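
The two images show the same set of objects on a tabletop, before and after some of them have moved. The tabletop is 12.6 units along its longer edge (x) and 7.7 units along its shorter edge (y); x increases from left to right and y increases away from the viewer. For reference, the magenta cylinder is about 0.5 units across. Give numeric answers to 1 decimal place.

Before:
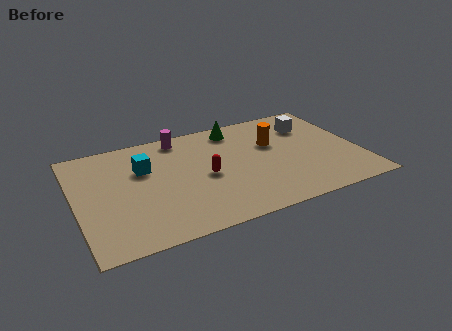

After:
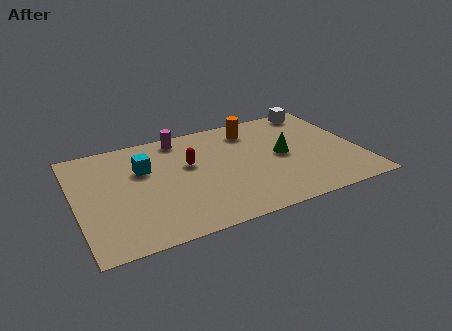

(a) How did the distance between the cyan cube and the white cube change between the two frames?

+0.7

They were about 7.6 units apart before and 8.3 after — 0.7 units further apart.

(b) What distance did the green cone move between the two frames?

3.2

The green cone was near (7.4, 6.6) before and (9.2, 3.9) after, so it travelled √(1.8² + 2.7²) ≈ 3.2 units.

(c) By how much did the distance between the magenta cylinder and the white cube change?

+0.4

The distance was about 5.9 in the first image and 6.3 in the second, so they moved 0.4 units further apart.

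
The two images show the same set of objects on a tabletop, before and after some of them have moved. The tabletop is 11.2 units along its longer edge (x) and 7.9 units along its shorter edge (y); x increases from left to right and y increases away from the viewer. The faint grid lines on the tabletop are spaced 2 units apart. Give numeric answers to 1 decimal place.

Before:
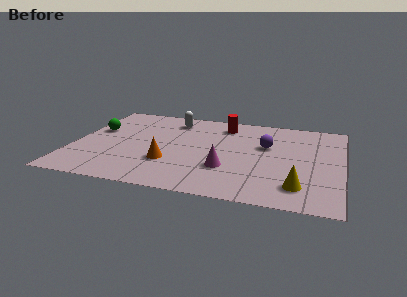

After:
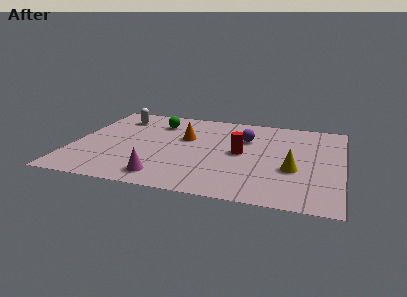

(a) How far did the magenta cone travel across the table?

2.8

The magenta cone moved from about (6.5, 2.5) to (4.0, 1.2), a distance of √(2.5² + 1.3²) ≈ 2.8.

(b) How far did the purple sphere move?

1.0

From (8.0, 4.9) to (7.1, 5.4), the purple sphere covered √(0.9² + 0.5²) ≈ 1.0 units.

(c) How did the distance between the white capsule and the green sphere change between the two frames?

-1.8

The distance was about 3.5 in the first image and 1.7 in the second, so they moved 1.8 units closer together.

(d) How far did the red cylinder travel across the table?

2.7

The red cylinder was near (6.1, 6.5) before and (7.0, 4.0) after, so it travelled √(0.9² + 2.5²) ≈ 2.7 units.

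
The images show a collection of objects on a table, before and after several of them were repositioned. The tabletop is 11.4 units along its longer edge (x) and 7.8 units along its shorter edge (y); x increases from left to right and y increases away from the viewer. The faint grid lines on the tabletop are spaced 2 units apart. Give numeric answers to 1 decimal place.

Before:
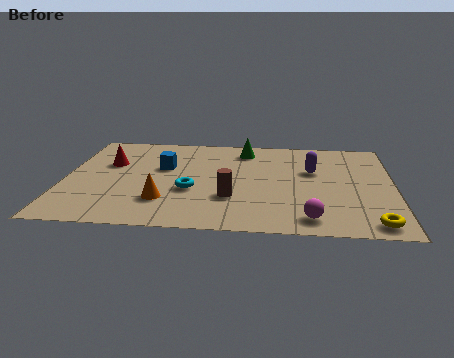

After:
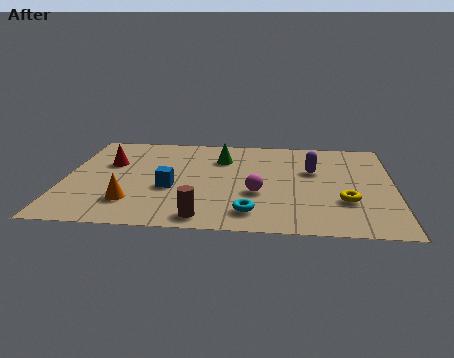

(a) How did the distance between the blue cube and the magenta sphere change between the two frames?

-3.3

Before: roughly 6.3 units apart; after: 3.0. That's 3.3 units closer together.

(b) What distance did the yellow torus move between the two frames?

1.8

The yellow torus was near (10.6, 0.9) before and (9.7, 2.5) after, so it travelled √(0.9² + 1.6²) ≈ 1.8 units.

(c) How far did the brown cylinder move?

1.8

The brown cylinder moved from about (5.8, 2.5) to (4.9, 0.9), a distance of √(0.9² + 1.6²) ≈ 1.8.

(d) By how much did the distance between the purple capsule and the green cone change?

+0.4

Before: roughly 2.9 units apart; after: 3.3. That's 0.4 units further apart.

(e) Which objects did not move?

the red cone and the purple capsule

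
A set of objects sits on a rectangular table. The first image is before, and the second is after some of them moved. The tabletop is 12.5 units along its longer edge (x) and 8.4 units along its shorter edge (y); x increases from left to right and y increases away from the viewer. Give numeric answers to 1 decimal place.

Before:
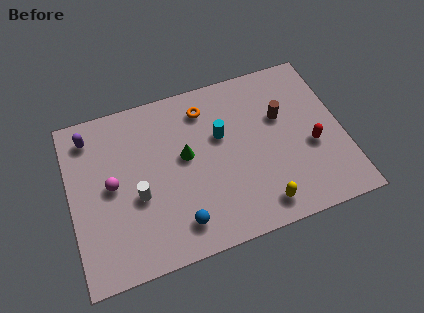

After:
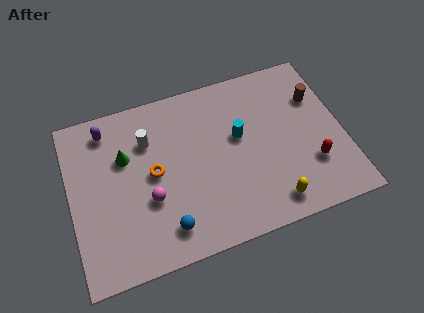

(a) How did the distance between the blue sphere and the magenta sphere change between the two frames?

-2.3

The distance was about 4.0 in the first image and 1.7 in the second, so they moved 2.3 units closer together.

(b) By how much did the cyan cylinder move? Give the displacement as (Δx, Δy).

(0.8, -0.3)

The cyan cylinder started near (7.0, 5.2) and ended near (7.8, 4.9).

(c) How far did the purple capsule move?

0.8

The purple capsule was near (1.1, 7.0) before and (1.9, 7.1) after, so it travelled √(0.8² + 0.1²) ≈ 0.8 units.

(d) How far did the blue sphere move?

0.6

The blue sphere moved from about (4.7, 1.5) to (4.1, 1.5), a distance of √(0.6² + 0.0²) ≈ 0.6.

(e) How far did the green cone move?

2.8

From (5.3, 4.7) to (2.6, 5.5), the green cone covered √(2.7² + 0.8²) ≈ 2.8 units.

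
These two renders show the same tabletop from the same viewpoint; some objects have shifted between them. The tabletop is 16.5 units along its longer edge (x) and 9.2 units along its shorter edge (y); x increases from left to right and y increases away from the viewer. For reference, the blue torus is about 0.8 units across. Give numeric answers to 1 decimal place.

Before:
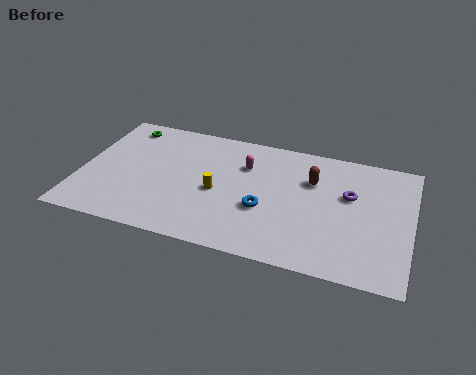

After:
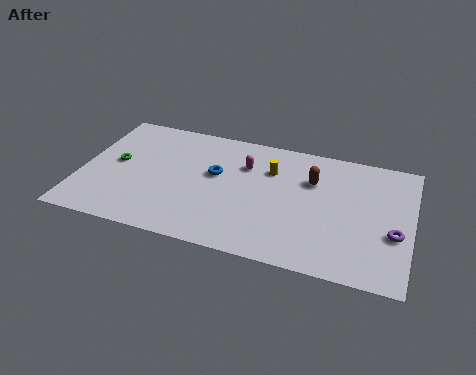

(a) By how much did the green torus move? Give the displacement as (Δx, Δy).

(-0.1, -3.0)

From the two frames, the green torus sits at roughly (1.8, 7.9) before and (1.7, 4.9) after.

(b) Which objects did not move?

the brown capsule and the magenta capsule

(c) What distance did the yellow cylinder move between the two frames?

3.5

The yellow cylinder was near (6.9, 4.1) before and (9.4, 6.5) after, so it travelled √(2.5² + 2.4²) ≈ 3.5 units.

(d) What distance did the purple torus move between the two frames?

3.2

From (13.4, 5.7) to (15.7, 3.5), the purple torus covered √(2.3² + 2.2²) ≈ 3.2 units.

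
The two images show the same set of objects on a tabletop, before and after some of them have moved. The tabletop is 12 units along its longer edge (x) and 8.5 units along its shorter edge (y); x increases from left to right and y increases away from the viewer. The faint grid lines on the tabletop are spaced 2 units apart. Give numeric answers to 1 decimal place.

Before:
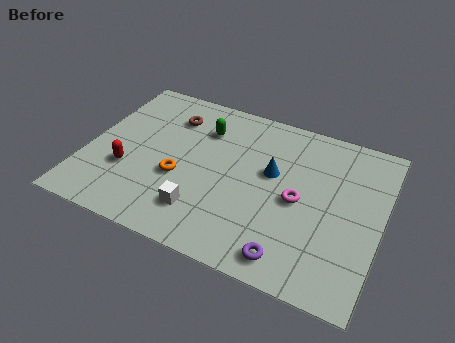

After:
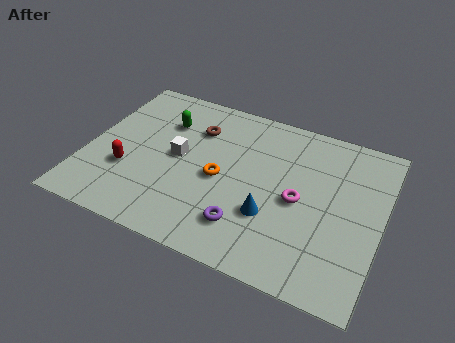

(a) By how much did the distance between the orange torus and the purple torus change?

-2.9

The distance was about 5.3 in the first image and 2.4 in the second, so they moved 2.9 units closer together.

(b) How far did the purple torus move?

2.1

The purple torus was near (8.7, 1.1) before and (6.8, 1.9) after, so it travelled √(1.9² + 0.8²) ≈ 2.1 units.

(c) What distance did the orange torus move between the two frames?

1.7

The orange torus was near (3.9, 3.3) before and (5.5, 3.9) after, so it travelled √(1.6² + 0.6²) ≈ 1.7 units.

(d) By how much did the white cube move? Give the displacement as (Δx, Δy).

(-1.3, 2.5)

From the two frames, the white cube sits at roughly (5.0, 1.9) before and (3.7, 4.4) after.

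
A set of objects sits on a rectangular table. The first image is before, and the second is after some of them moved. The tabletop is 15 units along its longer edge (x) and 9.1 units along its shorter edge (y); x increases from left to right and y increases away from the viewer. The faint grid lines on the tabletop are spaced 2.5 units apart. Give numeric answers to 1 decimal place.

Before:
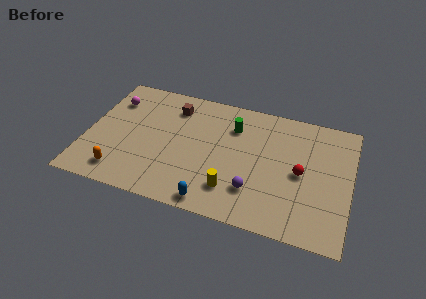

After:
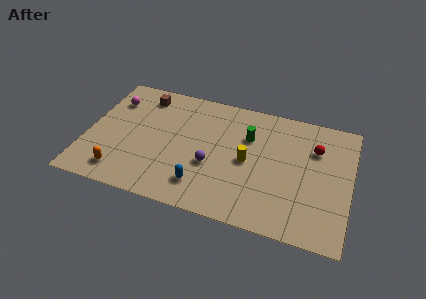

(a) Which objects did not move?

the orange capsule and the magenta sphere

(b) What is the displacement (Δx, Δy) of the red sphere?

(0.7, 2.0)

The red sphere was at about (12.2, 4.4) and moved to about (12.9, 6.4).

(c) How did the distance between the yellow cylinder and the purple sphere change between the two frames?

+1.0

Before: roughly 1.2 units apart; after: 2.2. That's 1.0 units further apart.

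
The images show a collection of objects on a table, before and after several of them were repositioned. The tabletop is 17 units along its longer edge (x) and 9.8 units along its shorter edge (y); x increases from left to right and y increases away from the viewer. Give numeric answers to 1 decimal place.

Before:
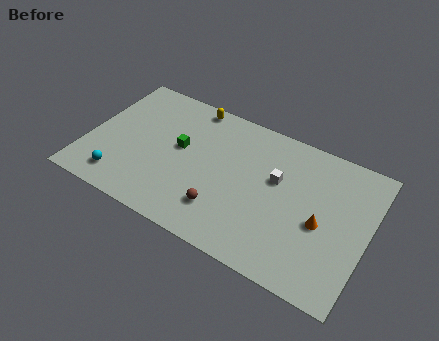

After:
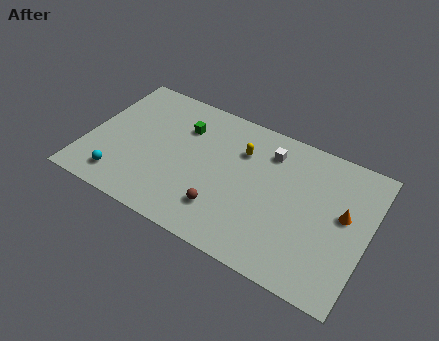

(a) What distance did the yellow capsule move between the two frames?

3.9

The yellow capsule was near (5.7, 8.9) before and (9.1, 7.0) after, so it travelled √(3.4² + 1.9²) ≈ 3.9 units.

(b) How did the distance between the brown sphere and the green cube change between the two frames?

+1.2

They were about 4.4 units apart before and 5.6 after — 1.2 units further apart.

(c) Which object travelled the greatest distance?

the yellow capsule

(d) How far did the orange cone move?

1.7

From (14.3, 4.3) to (15.5, 5.5), the orange cone covered √(1.2² + 1.2²) ≈ 1.7 units.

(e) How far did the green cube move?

1.6

The green cube moved from about (5.5, 5.5) to (5.5, 7.1), a distance of √(0.0² + 1.6²) ≈ 1.6.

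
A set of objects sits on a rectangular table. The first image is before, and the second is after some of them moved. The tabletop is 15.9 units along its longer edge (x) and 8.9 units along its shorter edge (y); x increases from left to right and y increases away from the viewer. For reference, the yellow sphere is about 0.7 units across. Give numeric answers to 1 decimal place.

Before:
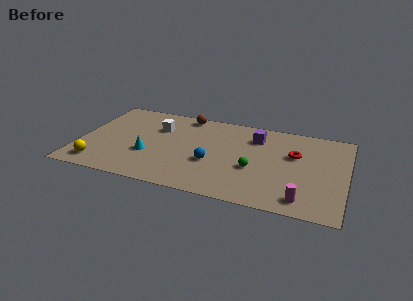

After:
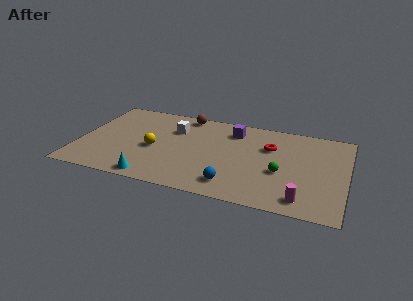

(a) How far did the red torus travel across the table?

1.6

From (12.8, 5.6) to (11.3, 6.0), the red torus covered √(1.5² + 0.4²) ≈ 1.6 units.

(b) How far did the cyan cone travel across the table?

2.4

The cyan cone was near (4.2, 3.2) before and (4.7, 0.9) after, so it travelled √(0.5² + 2.3²) ≈ 2.4 units.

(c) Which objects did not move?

the brown sphere and the magenta cylinder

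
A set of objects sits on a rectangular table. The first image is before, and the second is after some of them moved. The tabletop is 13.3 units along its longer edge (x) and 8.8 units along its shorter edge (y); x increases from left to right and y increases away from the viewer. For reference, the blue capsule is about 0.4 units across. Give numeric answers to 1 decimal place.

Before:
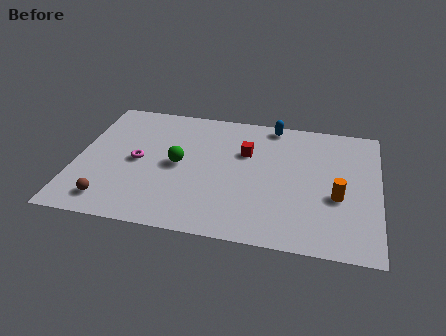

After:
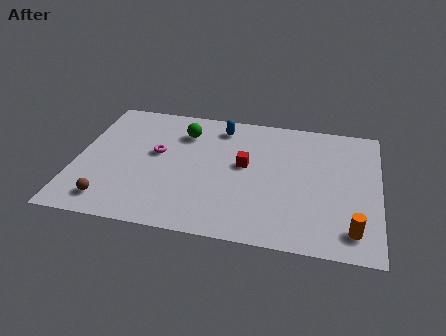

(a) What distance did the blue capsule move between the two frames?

2.4

The blue capsule moved from about (8.5, 8.0) to (6.2, 7.4), a distance of √(2.3² + 0.6²) ≈ 2.4.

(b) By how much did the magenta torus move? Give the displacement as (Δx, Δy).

(0.8, 0.7)

The magenta torus was at about (2.7, 4.3) and moved to about (3.5, 5.0).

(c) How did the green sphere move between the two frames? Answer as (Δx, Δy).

(0.1, 2.3)

The green sphere started near (4.5, 4.4) and ended near (4.6, 6.7).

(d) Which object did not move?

the brown sphere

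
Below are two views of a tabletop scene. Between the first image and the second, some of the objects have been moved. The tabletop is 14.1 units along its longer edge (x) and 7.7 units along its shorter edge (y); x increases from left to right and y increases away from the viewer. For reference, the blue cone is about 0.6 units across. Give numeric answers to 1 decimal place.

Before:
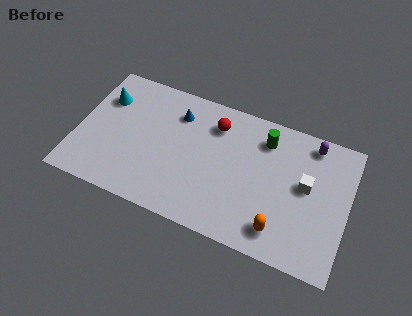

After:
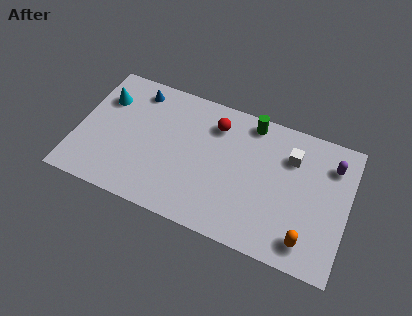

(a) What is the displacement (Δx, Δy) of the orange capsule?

(1.4, -0.1)

From the two frames, the orange capsule sits at roughly (10.8, 1.4) before and (12.2, 1.3) after.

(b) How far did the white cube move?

1.6

From (11.9, 4.3) to (11.0, 5.6), the white cube covered √(0.9² + 1.3²) ≈ 1.6 units.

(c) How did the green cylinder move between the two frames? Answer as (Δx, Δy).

(-0.8, 0.7)

The green cylinder was at about (9.6, 6.1) and moved to about (8.8, 6.8).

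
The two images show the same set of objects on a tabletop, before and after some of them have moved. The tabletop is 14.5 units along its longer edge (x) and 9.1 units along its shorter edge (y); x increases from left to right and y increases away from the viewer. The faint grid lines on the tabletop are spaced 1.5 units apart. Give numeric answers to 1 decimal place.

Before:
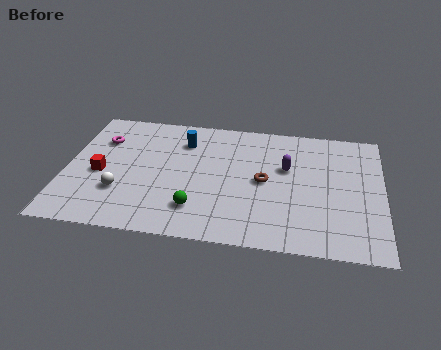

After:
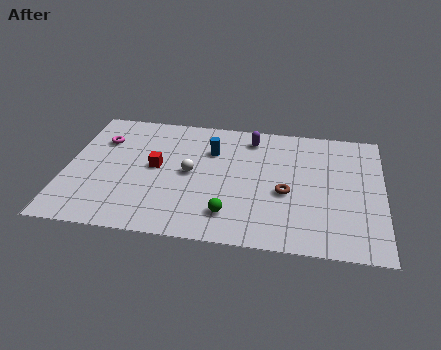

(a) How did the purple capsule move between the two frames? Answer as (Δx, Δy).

(-1.7, 2.0)

The purple capsule started near (10.1, 5.6) and ended near (8.4, 7.6).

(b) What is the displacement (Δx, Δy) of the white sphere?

(3.1, 1.8)

From the two frames, the white sphere sits at roughly (2.6, 2.8) before and (5.7, 4.6) after.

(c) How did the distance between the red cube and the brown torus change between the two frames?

-1.4

They were about 7.5 units apart before and 6.1 after — 1.4 units closer together.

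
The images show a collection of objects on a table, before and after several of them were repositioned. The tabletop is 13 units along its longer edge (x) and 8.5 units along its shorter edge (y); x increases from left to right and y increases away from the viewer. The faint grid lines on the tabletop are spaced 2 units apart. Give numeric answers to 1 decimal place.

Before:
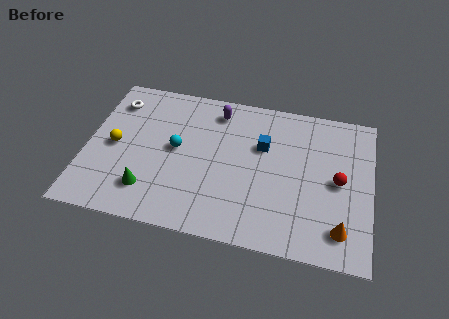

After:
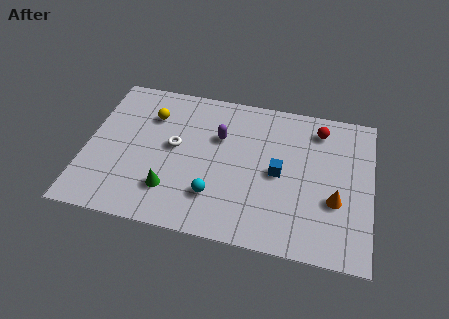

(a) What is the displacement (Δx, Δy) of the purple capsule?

(0.2, -1.5)

The purple capsule started near (5.8, 7.1) and ended near (6.0, 5.6).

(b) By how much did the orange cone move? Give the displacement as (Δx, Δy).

(-0.3, 1.5)

From the two frames, the orange cone sits at roughly (11.7, 1.6) before and (11.4, 3.1) after.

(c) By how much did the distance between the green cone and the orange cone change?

-1.2

They were about 8.7 units apart before and 7.5 after — 1.2 units closer together.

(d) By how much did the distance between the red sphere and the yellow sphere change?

-2.5

The distance was about 10.2 in the first image and 7.7 in the second, so they moved 2.5 units closer together.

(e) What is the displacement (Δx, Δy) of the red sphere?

(-1.0, 2.8)

The red sphere started near (11.5, 4.2) and ended near (10.5, 7.0).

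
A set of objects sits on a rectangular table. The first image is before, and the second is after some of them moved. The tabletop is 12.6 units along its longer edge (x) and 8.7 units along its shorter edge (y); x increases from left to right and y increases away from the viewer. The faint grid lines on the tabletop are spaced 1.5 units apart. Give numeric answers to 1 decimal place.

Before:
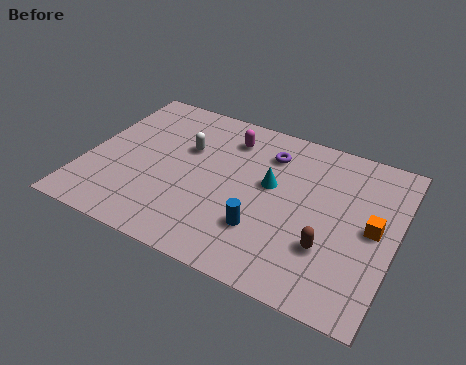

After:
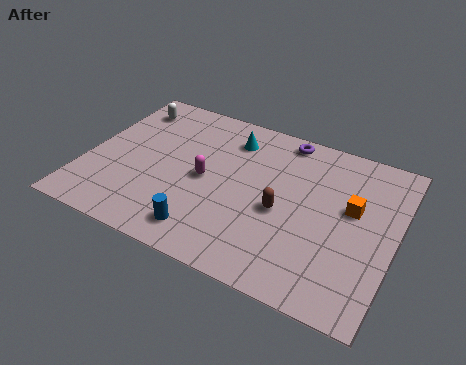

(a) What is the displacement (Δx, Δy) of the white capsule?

(-2.7, 1.5)

The white capsule was at about (3.9, 5.6) and moved to about (1.2, 7.1).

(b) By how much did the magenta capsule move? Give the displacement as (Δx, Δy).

(-0.6, -2.7)

The magenta capsule was at about (5.5, 6.9) and moved to about (4.9, 4.2).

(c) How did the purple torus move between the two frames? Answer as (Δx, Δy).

(0.5, 1.1)

The purple torus started near (7.2, 6.7) and ended near (7.7, 7.8).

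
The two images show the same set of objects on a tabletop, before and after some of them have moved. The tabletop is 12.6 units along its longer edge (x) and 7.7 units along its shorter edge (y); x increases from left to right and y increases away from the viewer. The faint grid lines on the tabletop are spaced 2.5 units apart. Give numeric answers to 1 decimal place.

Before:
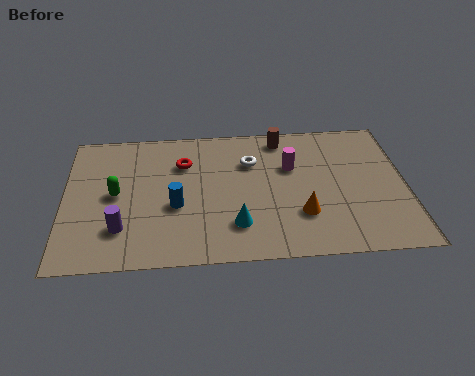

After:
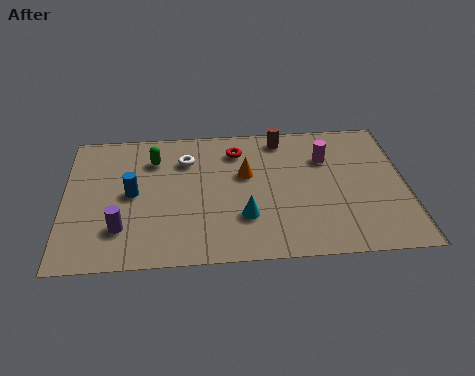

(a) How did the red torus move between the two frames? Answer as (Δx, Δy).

(2.0, 0.6)

The red torus was at about (4.4, 5.5) and moved to about (6.4, 6.1).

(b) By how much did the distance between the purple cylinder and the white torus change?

-1.5

The distance was about 5.9 in the first image and 4.4 in the second, so they moved 1.5 units closer together.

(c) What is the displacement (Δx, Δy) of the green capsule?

(1.4, 1.9)

From the two frames, the green capsule sits at roughly (1.9, 3.9) before and (3.3, 5.8) after.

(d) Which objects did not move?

the purple cylinder and the brown cylinder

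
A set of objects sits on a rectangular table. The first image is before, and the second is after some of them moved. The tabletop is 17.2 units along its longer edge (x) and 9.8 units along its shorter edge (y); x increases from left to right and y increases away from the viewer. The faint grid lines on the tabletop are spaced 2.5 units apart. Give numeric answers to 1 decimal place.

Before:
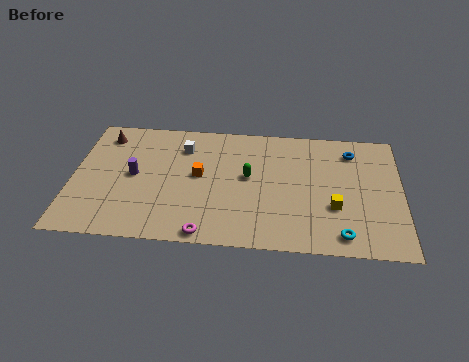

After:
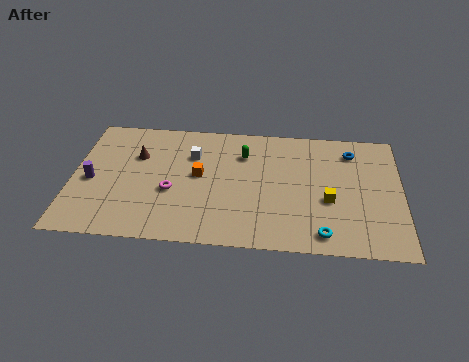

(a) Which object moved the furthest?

the magenta torus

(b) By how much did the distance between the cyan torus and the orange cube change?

-0.9

They were about 8.5 units apart before and 7.6 after — 0.9 units closer together.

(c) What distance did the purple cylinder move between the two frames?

2.3

The purple cylinder moved from about (3.2, 5.0) to (1.0, 4.4), a distance of √(2.2² + 0.6²) ≈ 2.3.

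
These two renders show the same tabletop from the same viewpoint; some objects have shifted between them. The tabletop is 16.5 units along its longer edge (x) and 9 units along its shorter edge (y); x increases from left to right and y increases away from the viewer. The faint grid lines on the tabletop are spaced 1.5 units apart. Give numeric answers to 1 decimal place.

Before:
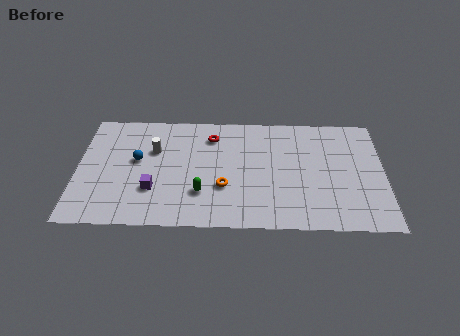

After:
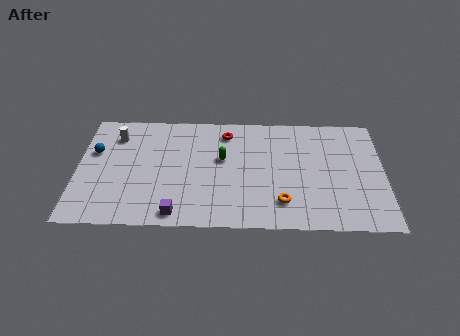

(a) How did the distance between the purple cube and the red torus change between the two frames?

+1.6

Before: roughly 5.3 units apart; after: 6.9. That's 1.6 units further apart.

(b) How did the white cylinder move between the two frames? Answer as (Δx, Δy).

(-2.1, 1.1)

From the two frames, the white cylinder sits at roughly (4.1, 5.9) before and (2.0, 7.0) after.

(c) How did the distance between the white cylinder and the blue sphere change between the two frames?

+0.5

The distance was about 1.2 in the first image and 1.7 in the second, so they moved 0.5 units further apart.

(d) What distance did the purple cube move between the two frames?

2.2

The purple cube moved from about (4.1, 2.8) to (5.4, 1.0), a distance of √(1.3² + 1.8²) ≈ 2.2.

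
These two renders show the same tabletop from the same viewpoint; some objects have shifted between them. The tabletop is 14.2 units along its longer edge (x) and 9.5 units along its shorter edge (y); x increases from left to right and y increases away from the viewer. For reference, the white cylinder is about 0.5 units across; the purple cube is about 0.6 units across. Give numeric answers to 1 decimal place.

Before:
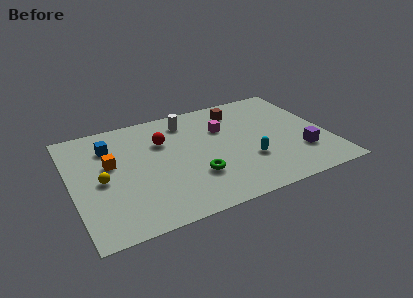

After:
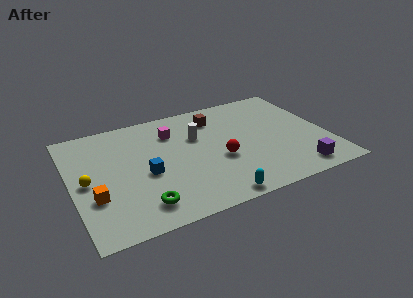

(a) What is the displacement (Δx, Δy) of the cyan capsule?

(-2.2, -2.3)

From the two frames, the cyan capsule sits at roughly (9.6, 3.1) before and (7.4, 0.8) after.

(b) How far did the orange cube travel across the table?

2.6

The orange cube moved from about (2.2, 5.6) to (1.1, 3.2), a distance of √(1.1² + 2.4²) ≈ 2.6.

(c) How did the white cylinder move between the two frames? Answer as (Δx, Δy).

(0.4, -1.6)

The white cylinder started near (6.7, 7.8) and ended near (7.1, 6.2).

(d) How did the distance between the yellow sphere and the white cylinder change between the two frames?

+0.4

They were about 6.1 units apart before and 6.5 after — 0.4 units further apart.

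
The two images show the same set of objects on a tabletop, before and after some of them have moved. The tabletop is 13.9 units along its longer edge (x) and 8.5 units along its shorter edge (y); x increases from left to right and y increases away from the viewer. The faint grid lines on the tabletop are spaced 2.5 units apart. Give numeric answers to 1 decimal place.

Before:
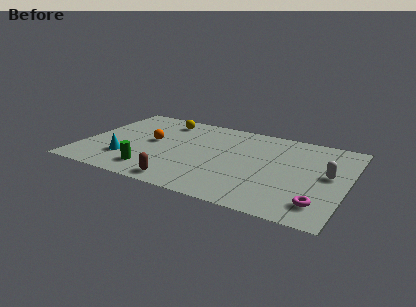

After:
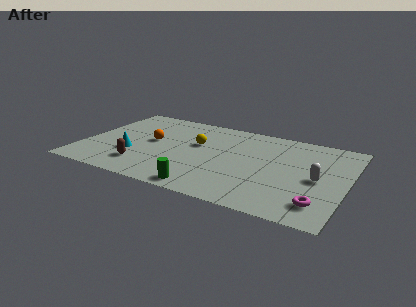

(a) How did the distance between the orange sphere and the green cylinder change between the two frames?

+2.0

The distance was about 3.0 in the first image and 5.0 in the second, so they moved 2.0 units further apart.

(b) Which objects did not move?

the magenta torus and the orange sphere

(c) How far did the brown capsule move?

2.5

From (5.7, 1.0) to (3.4, 1.9), the brown capsule covered √(2.3² + 0.9²) ≈ 2.5 units.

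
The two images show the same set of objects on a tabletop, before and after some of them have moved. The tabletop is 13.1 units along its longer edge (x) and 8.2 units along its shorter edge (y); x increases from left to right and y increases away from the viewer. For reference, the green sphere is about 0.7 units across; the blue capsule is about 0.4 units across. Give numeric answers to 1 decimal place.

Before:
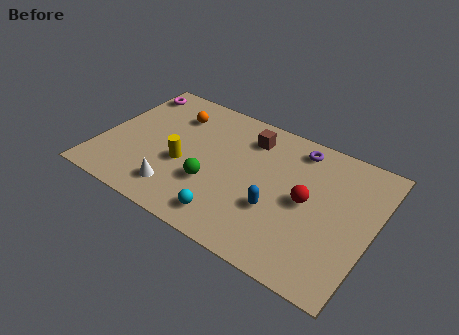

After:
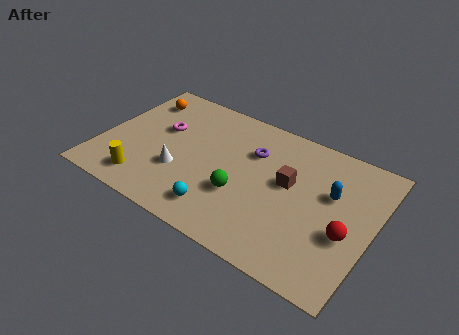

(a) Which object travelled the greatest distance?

the blue capsule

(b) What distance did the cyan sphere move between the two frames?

0.5

From (6.7, 1.3) to (6.2, 1.5), the cyan sphere covered √(0.5² + 0.2²) ≈ 0.5 units.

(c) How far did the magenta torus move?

2.7

The magenta torus was near (0.8, 6.9) before and (2.7, 5.0) after, so it travelled √(1.9² + 1.9²) ≈ 2.7 units.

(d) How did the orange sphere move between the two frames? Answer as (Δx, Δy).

(-1.8, 0.3)

From the two frames, the orange sphere sits at roughly (3.1, 6.2) before and (1.3, 6.5) after.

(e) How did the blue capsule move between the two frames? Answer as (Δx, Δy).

(2.3, 2.2)

The blue capsule started near (8.7, 2.9) and ended near (11.0, 5.1).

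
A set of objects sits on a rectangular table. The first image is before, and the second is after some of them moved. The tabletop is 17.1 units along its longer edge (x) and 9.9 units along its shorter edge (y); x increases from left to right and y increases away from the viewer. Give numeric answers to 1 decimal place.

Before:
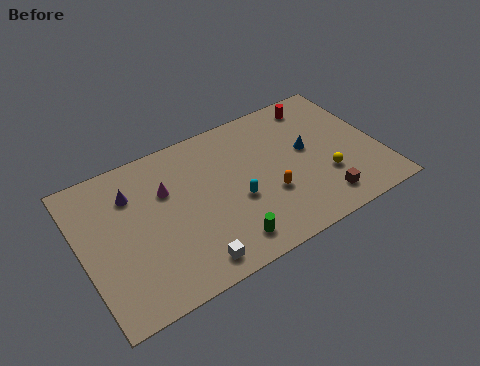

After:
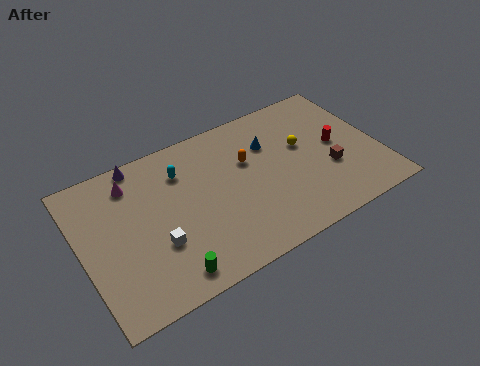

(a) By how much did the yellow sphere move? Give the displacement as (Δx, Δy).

(-0.9, 2.7)

From the two frames, the yellow sphere sits at roughly (13.8, 3.2) before and (12.9, 5.9) after.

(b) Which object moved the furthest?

the cyan capsule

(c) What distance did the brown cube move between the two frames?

2.1

From (13.3, 1.7) to (14.1, 3.6), the brown cube covered √(0.8² + 1.9²) ≈ 2.1 units.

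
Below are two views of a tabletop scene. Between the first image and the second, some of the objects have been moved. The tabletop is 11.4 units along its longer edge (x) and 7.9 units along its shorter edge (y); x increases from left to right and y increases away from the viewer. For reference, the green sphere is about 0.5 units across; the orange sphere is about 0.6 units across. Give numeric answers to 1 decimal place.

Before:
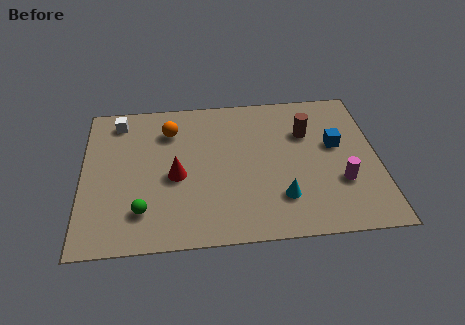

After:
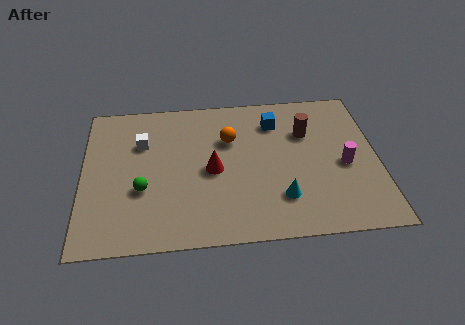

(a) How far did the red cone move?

1.4

From (3.6, 3.5) to (5.0, 3.7), the red cone covered √(1.4² + 0.2²) ≈ 1.4 units.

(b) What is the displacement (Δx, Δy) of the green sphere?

(0.0, 1.1)

The green sphere was at about (2.3, 1.8) and moved to about (2.3, 2.9).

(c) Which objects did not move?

the brown cylinder and the cyan cone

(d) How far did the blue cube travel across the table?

2.7

The blue cube moved from about (9.8, 4.6) to (7.5, 6.1), a distance of √(2.3² + 1.5²) ≈ 2.7.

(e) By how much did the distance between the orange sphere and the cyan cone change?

-2.0

They were about 5.8 units apart before and 3.8 after — 2.0 units closer together.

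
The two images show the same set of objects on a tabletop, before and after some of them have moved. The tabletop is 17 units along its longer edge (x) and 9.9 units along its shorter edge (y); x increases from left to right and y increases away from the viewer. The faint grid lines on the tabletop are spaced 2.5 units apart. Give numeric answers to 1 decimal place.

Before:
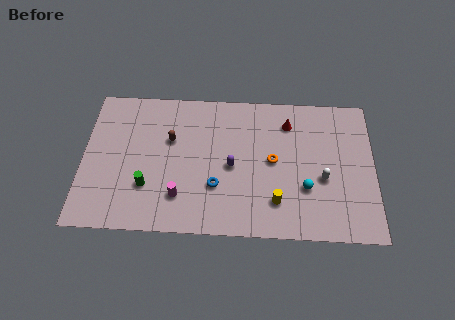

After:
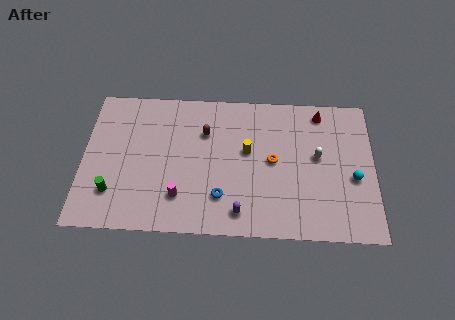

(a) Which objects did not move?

the orange torus and the magenta cylinder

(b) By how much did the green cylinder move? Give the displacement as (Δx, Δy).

(-2.0, -0.5)

The green cylinder was at about (3.8, 3.0) and moved to about (1.8, 2.5).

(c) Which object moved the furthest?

the yellow cylinder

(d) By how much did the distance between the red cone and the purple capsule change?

+3.9

Before: roughly 4.6 units apart; after: 8.5. That's 3.9 units further apart.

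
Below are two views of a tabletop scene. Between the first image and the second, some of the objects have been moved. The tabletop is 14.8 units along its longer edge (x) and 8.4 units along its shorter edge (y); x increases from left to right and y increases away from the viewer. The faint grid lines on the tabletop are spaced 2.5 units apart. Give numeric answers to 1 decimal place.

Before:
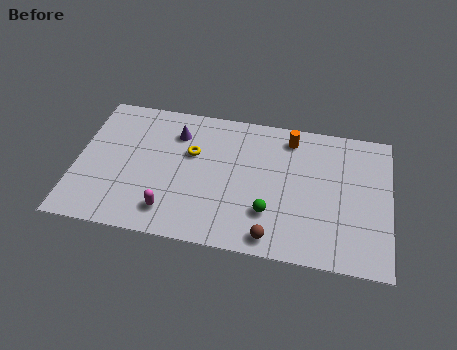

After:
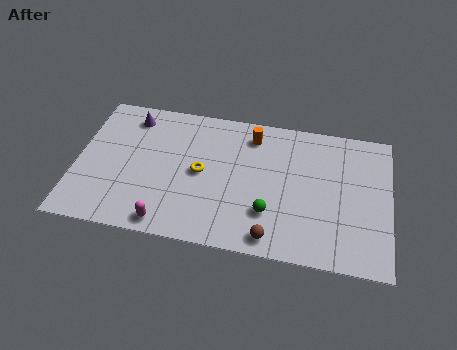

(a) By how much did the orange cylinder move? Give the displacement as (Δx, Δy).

(-1.8, -0.2)

From the two frames, the orange cylinder sits at roughly (10.0, 7.1) before and (8.2, 6.9) after.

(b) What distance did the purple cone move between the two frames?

2.3

From (4.6, 6.4) to (2.4, 7.0), the purple cone covered √(2.2² + 0.6²) ≈ 2.3 units.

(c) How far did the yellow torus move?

1.2

The yellow torus moved from about (5.4, 5.3) to (5.9, 4.2), a distance of √(0.5² + 1.1²) ≈ 1.2.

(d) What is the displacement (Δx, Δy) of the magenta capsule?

(-0.1, -0.7)

From the two frames, the magenta capsule sits at roughly (4.6, 1.6) before and (4.5, 0.9) after.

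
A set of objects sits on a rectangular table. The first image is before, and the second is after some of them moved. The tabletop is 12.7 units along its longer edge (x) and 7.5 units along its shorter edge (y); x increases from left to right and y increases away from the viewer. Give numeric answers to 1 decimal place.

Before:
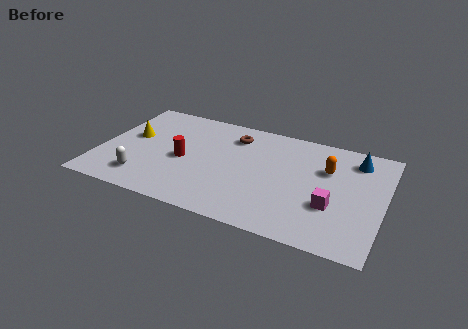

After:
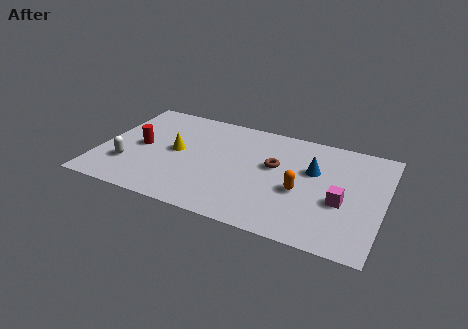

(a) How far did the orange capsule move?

2.1

From (10.1, 5.0) to (9.1, 3.1), the orange capsule covered √(1.0² + 1.9²) ≈ 2.1 units.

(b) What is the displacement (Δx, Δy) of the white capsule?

(-0.8, 0.7)

The white capsule was at about (2.2, 1.5) and moved to about (1.4, 2.2).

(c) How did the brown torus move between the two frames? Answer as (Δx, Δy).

(2.0, -1.5)

The brown torus was at about (5.8, 5.9) and moved to about (7.8, 4.4).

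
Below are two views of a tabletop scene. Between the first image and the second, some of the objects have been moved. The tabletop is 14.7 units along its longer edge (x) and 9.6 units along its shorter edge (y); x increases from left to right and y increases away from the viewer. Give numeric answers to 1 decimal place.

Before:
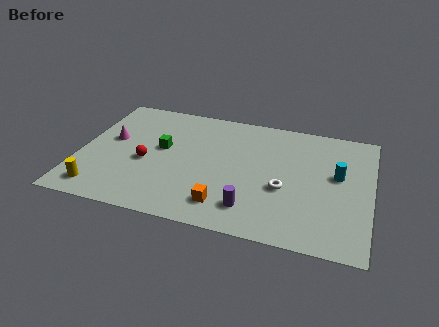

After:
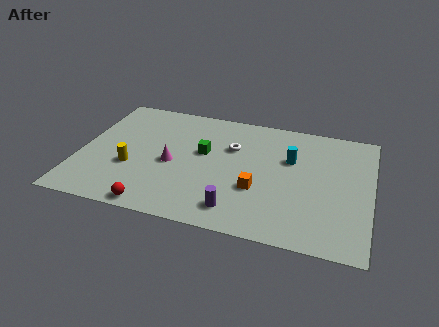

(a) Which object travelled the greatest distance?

the white torus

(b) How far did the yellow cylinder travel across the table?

2.5

From (1.3, 1.4) to (2.7, 3.5), the yellow cylinder covered √(1.4² + 2.1²) ≈ 2.5 units.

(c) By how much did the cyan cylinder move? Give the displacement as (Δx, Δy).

(-2.4, 0.7)

From the two frames, the cyan cylinder sits at roughly (13.0, 5.5) before and (10.6, 6.2) after.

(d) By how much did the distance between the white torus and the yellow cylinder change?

-3.7

Before: roughly 9.4 units apart; after: 5.7. That's 3.7 units closer together.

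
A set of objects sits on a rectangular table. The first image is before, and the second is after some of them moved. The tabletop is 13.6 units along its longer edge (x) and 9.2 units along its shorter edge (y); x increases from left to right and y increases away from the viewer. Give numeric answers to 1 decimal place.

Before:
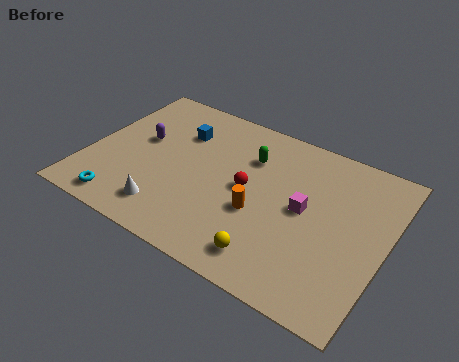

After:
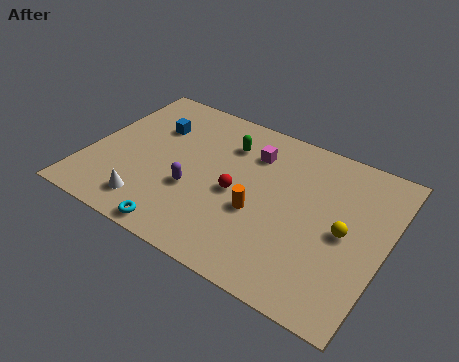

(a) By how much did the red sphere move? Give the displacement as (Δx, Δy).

(-0.4, -0.5)

From the two frames, the red sphere sits at roughly (7.3, 4.7) before and (6.9, 4.2) after.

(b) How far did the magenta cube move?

3.4

The magenta cube moved from about (9.9, 4.8) to (7.2, 6.9), a distance of √(2.7² + 2.1²) ≈ 3.4.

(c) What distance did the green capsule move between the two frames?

1.1

From (7.1, 6.6) to (6.0, 6.9), the green capsule covered √(1.1² + 0.3²) ≈ 1.1 units.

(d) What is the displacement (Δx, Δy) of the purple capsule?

(2.8, -1.9)

The purple capsule was at about (2.2, 5.3) and moved to about (5.0, 3.4).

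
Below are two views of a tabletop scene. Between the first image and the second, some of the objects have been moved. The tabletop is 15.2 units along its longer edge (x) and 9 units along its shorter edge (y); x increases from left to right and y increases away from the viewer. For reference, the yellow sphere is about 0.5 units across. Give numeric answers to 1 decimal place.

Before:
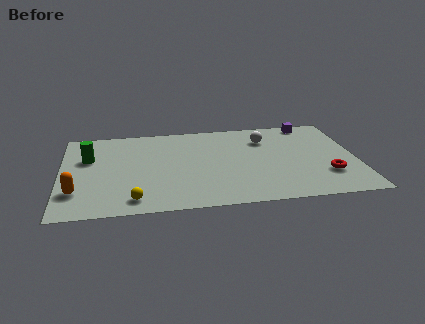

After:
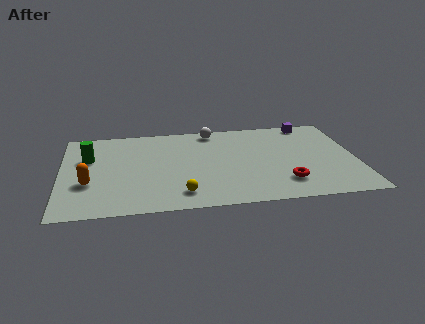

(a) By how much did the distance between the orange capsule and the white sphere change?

-2.6

They were about 10.7 units apart before and 8.1 after — 2.6 units closer together.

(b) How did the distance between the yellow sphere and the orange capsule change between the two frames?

+1.9

Before: roughly 3.1 units apart; after: 5.0. That's 1.9 units further apart.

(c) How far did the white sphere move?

3.0

From (10.6, 6.7) to (7.9, 8.0), the white sphere covered √(2.7² + 1.3²) ≈ 3.0 units.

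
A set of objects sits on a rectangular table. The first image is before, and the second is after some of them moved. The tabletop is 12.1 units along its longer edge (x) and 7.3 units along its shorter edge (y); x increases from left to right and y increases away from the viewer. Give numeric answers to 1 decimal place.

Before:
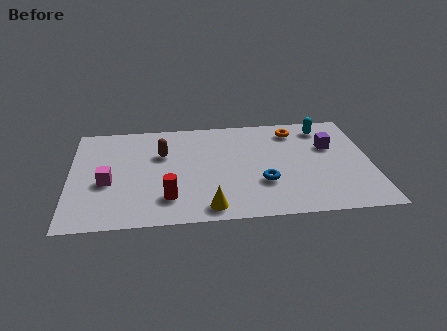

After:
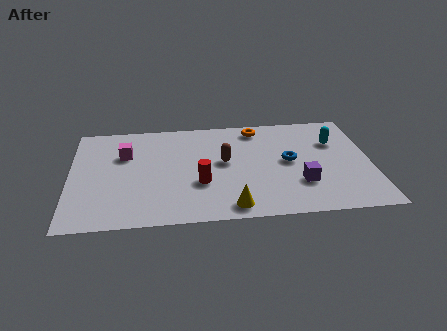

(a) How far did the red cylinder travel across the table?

1.6

The red cylinder was near (3.9, 1.7) before and (5.2, 2.6) after, so it travelled √(1.3² + 0.9²) ≈ 1.6 units.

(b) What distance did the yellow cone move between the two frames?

0.9

The yellow cone was near (5.5, 0.9) before and (6.4, 0.9) after, so it travelled √(0.9² + 0.0²) ≈ 0.9 units.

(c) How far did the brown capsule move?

2.6

From (3.7, 4.8) to (6.2, 4.0), the brown capsule covered √(2.5² + 0.8²) ≈ 2.6 units.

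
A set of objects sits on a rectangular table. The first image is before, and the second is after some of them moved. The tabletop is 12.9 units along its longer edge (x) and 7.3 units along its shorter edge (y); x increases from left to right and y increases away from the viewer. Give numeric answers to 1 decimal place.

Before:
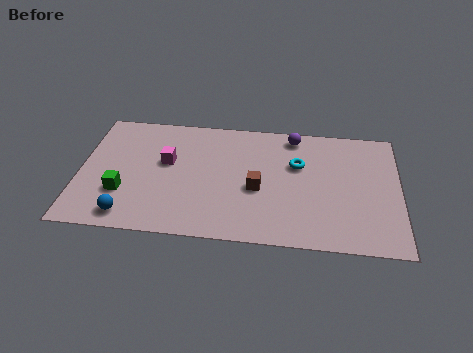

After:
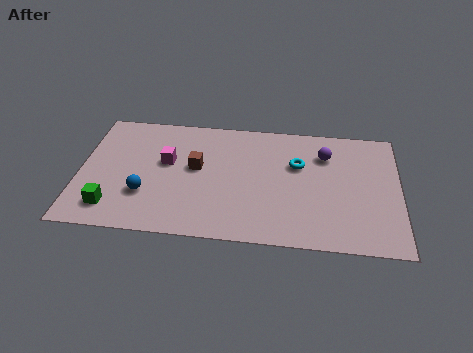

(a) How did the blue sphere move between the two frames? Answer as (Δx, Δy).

(0.6, 1.3)

The blue sphere started near (2.1, 1.0) and ended near (2.7, 2.3).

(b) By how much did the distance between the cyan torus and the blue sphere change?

-1.1

They were about 7.7 units apart before and 6.6 after — 1.1 units closer together.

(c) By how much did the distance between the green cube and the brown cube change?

-1.2

The distance was about 5.5 in the first image and 4.3 in the second, so they moved 1.2 units closer together.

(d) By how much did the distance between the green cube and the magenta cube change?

+1.0

The distance was about 2.6 in the first image and 3.6 in the second, so they moved 1.0 units further apart.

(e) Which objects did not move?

the cyan torus and the magenta cube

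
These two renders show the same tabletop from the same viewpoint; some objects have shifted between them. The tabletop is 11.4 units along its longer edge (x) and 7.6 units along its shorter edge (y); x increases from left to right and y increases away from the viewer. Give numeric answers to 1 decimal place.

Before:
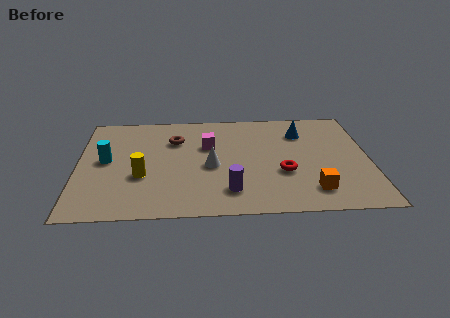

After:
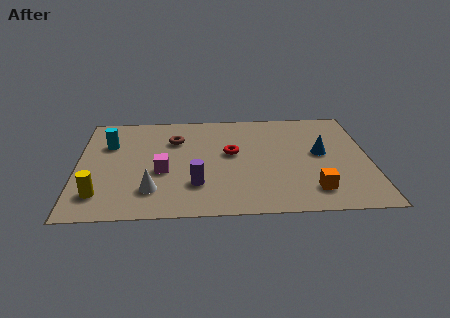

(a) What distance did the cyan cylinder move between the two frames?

1.2

The cyan cylinder was near (1.1, 4.0) before and (1.2, 5.2) after, so it travelled √(0.1² + 1.2²) ≈ 1.2 units.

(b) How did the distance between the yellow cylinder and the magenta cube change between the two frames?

-0.5

They were about 3.3 units apart before and 2.8 after — 0.5 units closer together.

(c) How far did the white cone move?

2.8

The white cone moved from about (5.2, 3.4) to (2.9, 1.8), a distance of √(2.3² + 1.6²) ≈ 2.8.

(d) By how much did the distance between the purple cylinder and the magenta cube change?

-1.8

Before: roughly 3.4 units apart; after: 1.6. That's 1.8 units closer together.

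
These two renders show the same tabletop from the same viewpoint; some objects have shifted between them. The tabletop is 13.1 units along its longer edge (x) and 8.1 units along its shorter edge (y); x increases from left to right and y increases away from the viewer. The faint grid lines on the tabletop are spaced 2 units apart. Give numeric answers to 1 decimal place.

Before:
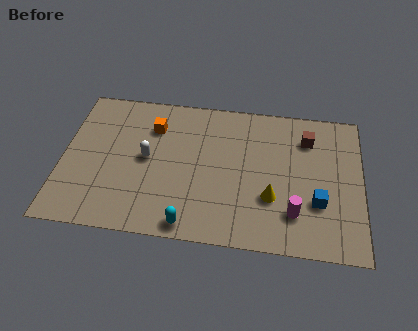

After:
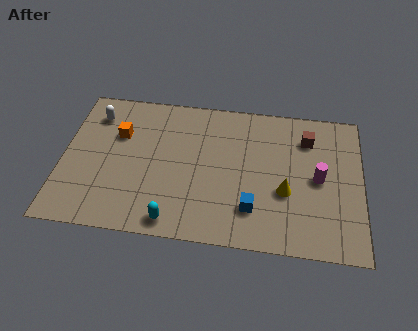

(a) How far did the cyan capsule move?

0.7

From (5.7, 0.8) to (5.0, 0.9), the cyan capsule covered √(0.7² + 0.1²) ≈ 0.7 units.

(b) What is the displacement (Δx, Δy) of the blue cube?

(-2.8, -0.7)

From the two frames, the blue cube sits at roughly (11.2, 2.7) before and (8.4, 2.0) after.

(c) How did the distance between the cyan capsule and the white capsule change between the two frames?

+2.7

They were about 3.9 units apart before and 6.6 after — 2.7 units further apart.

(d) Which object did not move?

the brown cube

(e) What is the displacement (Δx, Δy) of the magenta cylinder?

(1.0, 2.0)

The magenta cylinder started near (10.2, 2.0) and ended near (11.2, 4.0).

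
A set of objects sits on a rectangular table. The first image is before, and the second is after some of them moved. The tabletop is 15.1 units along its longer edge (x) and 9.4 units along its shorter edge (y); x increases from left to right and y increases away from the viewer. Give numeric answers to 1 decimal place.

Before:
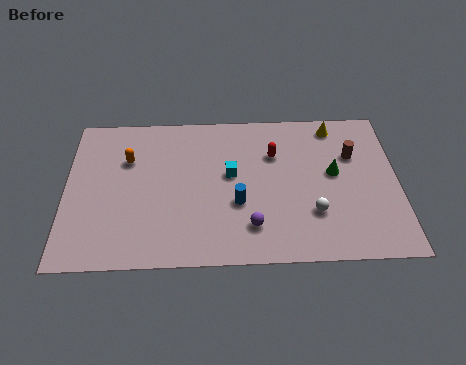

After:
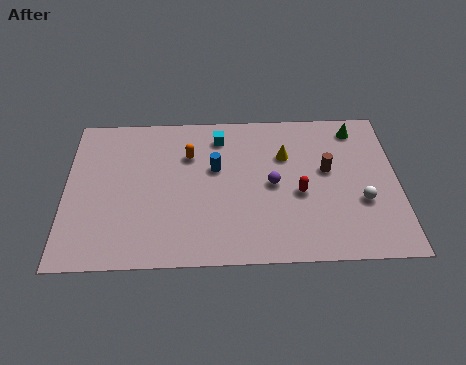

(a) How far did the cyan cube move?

2.5

The cyan cube moved from about (7.5, 5.3) to (7.0, 7.7), a distance of √(0.5² + 2.4²) ≈ 2.5.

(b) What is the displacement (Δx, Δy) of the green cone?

(1.1, 2.8)

The green cone was at about (12.2, 5.2) and moved to about (13.3, 8.0).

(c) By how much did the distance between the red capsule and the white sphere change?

-1.2

Before: roughly 4.1 units apart; after: 2.9. That's 1.2 units closer together.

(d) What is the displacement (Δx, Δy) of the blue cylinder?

(-1.0, 2.2)

The blue cylinder started near (7.8, 3.5) and ended near (6.8, 5.7).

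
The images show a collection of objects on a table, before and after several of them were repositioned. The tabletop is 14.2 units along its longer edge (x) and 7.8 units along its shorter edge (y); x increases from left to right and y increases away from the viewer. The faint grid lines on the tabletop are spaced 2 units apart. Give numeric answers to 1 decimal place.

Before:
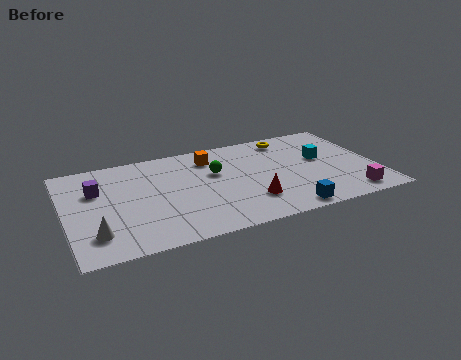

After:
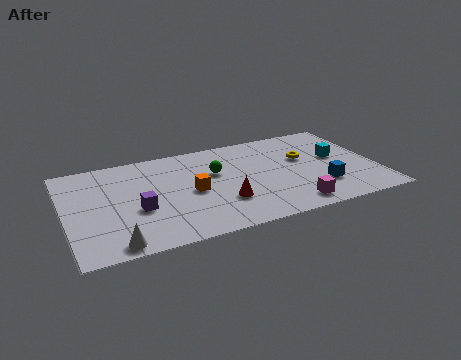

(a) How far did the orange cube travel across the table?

2.7

The orange cube was near (6.8, 6.2) before and (5.7, 3.7) after, so it travelled √(1.1² + 2.5²) ≈ 2.7 units.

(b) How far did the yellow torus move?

2.0

From (10.5, 6.7) to (11.0, 4.8), the yellow torus covered √(0.5² + 1.9²) ≈ 2.0 units.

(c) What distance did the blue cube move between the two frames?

2.3

The blue cube moved from about (9.7, 0.8) to (11.5, 2.2), a distance of √(1.8² + 1.4²) ≈ 2.3.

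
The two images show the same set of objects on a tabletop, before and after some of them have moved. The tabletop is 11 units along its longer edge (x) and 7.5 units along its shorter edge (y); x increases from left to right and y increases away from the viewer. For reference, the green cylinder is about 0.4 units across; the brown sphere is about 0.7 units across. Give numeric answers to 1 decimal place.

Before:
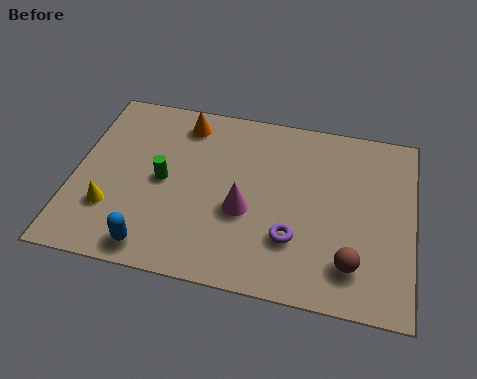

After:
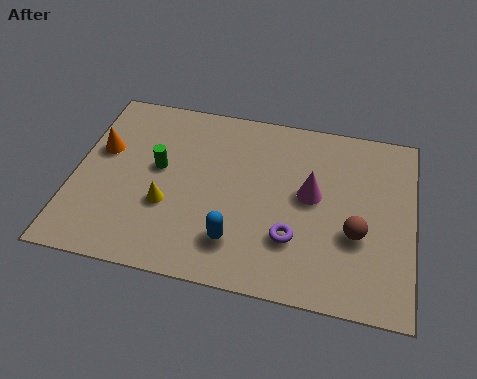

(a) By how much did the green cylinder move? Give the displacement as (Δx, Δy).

(-0.2, 0.5)

From the two frames, the green cylinder sits at roughly (2.9, 3.7) before and (2.7, 4.2) after.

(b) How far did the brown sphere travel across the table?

1.2

The brown sphere moved from about (9.1, 1.6) to (9.2, 2.8), a distance of √(0.1² + 1.2²) ≈ 1.2.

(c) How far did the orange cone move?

3.1

The orange cone was near (3.4, 6.3) before and (0.8, 4.6) after, so it travelled √(2.6² + 1.7²) ≈ 3.1 units.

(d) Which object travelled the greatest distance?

the orange cone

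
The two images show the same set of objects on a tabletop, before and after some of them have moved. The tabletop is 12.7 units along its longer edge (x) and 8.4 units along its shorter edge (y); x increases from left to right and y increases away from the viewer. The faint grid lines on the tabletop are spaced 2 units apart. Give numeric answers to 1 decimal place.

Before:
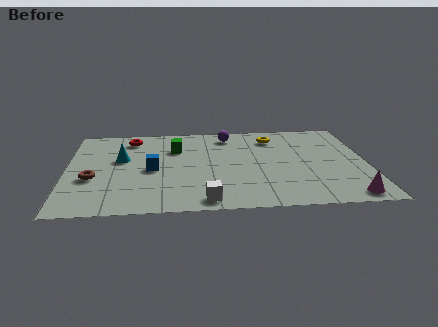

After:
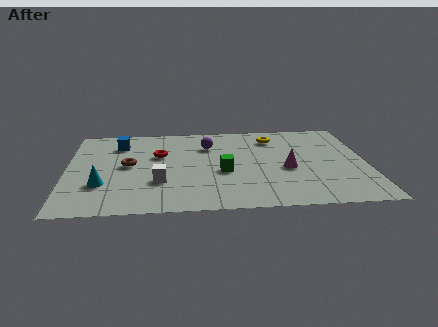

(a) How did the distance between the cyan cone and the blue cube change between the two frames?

+2.3

They were about 1.7 units apart before and 4.0 after — 2.3 units further apart.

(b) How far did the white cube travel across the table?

2.6

The white cube moved from about (5.8, 0.9) to (3.9, 2.7), a distance of √(1.9² + 1.8²) ≈ 2.6.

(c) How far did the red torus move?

2.1

The red torus was near (2.7, 7.0) before and (3.9, 5.3) after, so it travelled √(1.2² + 1.7²) ≈ 2.1 units.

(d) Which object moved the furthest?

the magenta cone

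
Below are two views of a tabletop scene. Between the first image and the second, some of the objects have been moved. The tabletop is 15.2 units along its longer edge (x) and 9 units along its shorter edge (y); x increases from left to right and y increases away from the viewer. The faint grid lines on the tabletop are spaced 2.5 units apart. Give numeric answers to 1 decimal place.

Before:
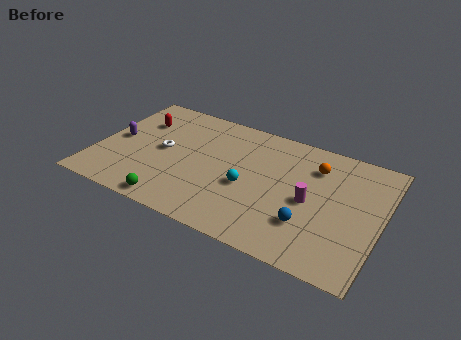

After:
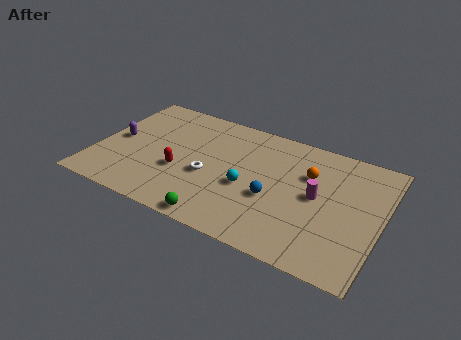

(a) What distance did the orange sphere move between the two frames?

0.8

From (11.5, 6.8) to (11.2, 6.1), the orange sphere covered √(0.3² + 0.7²) ≈ 0.8 units.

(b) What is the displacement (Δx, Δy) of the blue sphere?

(-2.0, 1.0)

From the two frames, the blue sphere sits at roughly (11.6, 2.6) before and (9.6, 3.6) after.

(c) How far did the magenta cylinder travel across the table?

0.6

From (11.5, 4.2) to (11.8, 4.7), the magenta cylinder covered √(0.3² + 0.5²) ≈ 0.6 units.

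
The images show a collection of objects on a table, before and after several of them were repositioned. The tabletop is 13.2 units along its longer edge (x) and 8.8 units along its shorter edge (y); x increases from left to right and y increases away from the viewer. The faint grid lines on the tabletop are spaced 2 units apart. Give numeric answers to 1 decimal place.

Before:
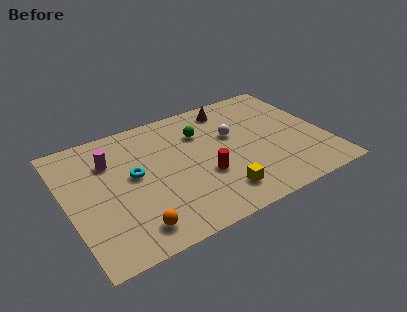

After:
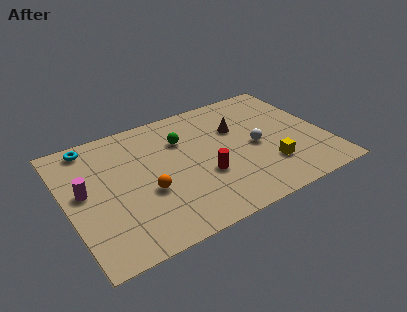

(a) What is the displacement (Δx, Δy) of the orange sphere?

(1.0, 2.0)

The orange sphere was at about (2.9, 1.4) and moved to about (3.9, 3.4).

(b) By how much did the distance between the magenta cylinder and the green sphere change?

+0.7

They were about 4.7 units apart before and 5.4 after — 0.7 units further apart.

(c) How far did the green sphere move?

1.0

The green sphere moved from about (7.1, 6.3) to (6.1, 6.2), a distance of √(1.0² + 0.1²) ≈ 1.0.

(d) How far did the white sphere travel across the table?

1.6

From (8.6, 5.4) to (9.6, 4.1), the white sphere covered √(1.0² + 1.3²) ≈ 1.6 units.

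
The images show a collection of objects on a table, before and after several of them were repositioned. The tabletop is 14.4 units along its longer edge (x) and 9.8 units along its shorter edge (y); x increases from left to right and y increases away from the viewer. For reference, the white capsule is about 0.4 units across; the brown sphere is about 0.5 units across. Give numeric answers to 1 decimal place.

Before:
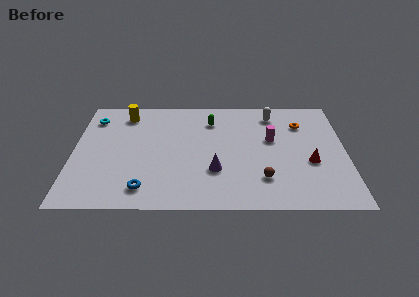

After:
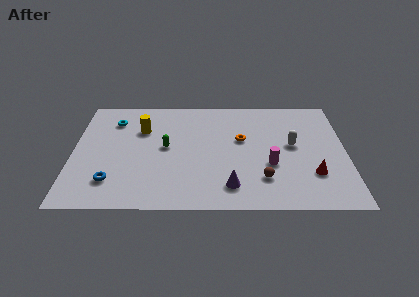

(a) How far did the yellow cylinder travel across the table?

1.7

The yellow cylinder moved from about (2.7, 8.1) to (3.6, 6.7), a distance of √(0.9² + 1.4²) ≈ 1.7.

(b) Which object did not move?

the brown sphere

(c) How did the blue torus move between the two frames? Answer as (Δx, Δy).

(-1.7, 0.6)

The blue torus started near (3.8, 1.6) and ended near (2.1, 2.2).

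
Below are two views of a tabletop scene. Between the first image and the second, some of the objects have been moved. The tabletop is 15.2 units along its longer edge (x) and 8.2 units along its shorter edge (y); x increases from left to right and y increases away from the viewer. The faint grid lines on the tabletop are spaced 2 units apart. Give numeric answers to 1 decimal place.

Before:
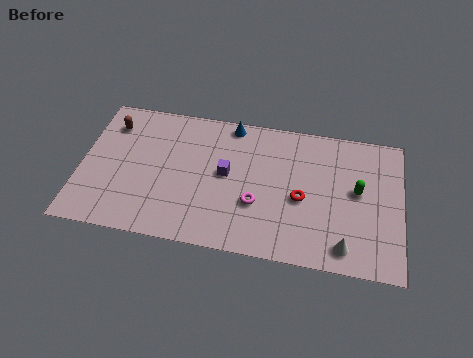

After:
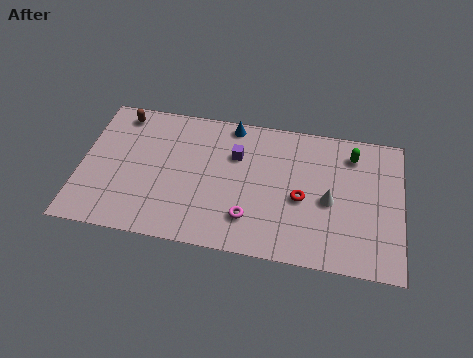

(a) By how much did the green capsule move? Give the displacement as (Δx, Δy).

(-0.3, 2.1)

From the two frames, the green capsule sits at roughly (13.1, 4.5) before and (12.8, 6.6) after.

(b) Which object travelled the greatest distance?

the white cone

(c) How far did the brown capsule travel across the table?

0.8

From (1.3, 6.4) to (1.7, 7.1), the brown capsule covered √(0.4² + 0.7²) ≈ 0.8 units.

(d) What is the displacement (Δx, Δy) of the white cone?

(-0.8, 2.5)

The white cone started near (12.6, 1.2) and ended near (11.8, 3.7).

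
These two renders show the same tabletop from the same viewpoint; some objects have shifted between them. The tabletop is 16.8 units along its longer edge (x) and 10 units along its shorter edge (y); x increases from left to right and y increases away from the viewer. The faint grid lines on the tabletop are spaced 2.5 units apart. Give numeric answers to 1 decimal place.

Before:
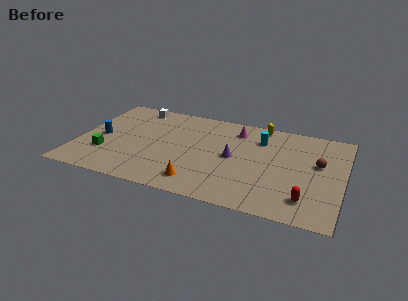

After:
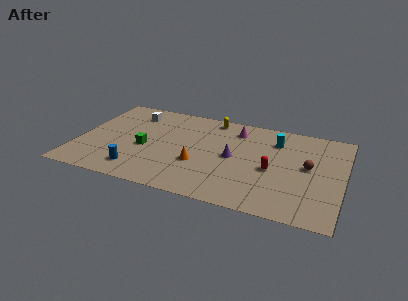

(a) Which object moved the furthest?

the blue cylinder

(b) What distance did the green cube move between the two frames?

2.7

The green cube was near (1.9, 3.0) before and (4.3, 4.3) after, so it travelled √(2.4² + 1.3²) ≈ 2.7 units.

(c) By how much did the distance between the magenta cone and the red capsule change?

-3.3

The distance was about 7.8 in the first image and 4.5 in the second, so they moved 3.3 units closer together.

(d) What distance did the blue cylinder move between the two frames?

4.0

From (1.4, 4.7) to (4.1, 1.8), the blue cylinder covered √(2.7² + 2.9²) ≈ 4.0 units.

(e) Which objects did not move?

the magenta cone and the purple cone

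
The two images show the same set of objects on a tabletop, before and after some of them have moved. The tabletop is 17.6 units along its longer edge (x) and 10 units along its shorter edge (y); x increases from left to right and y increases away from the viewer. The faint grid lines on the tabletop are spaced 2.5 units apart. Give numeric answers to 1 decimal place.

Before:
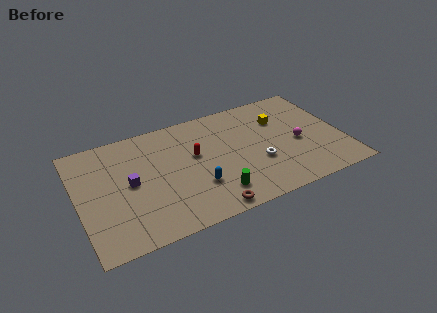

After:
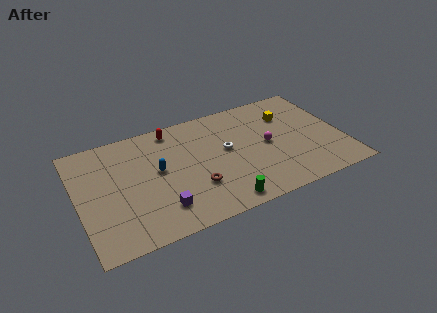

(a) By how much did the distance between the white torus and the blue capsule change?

+0.4

The distance was about 4.2 in the first image and 4.6 in the second, so they moved 0.4 units further apart.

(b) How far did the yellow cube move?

0.6

The yellow cube moved from about (13.7, 7.0) to (14.3, 7.2), a distance of √(0.6² + 0.2²) ≈ 0.6.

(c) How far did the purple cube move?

3.4

From (3.4, 5.1) to (5.1, 2.2), the purple cube covered √(1.7² + 2.9²) ≈ 3.4 units.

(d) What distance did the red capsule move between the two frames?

3.1

From (7.8, 5.9) to (6.6, 8.8), the red capsule covered √(1.2² + 2.9²) ≈ 3.1 units.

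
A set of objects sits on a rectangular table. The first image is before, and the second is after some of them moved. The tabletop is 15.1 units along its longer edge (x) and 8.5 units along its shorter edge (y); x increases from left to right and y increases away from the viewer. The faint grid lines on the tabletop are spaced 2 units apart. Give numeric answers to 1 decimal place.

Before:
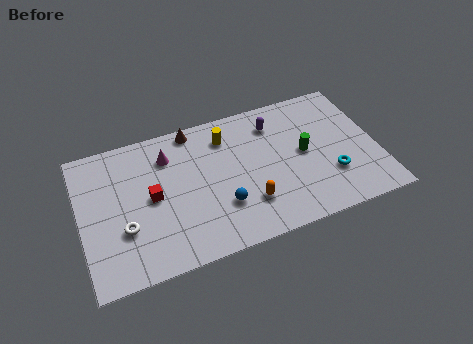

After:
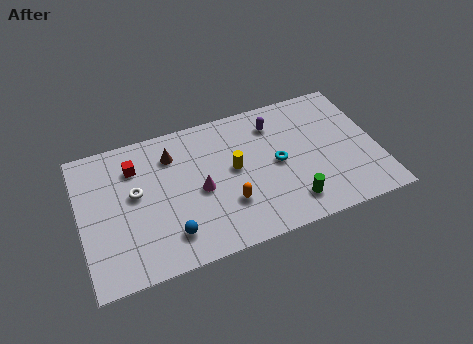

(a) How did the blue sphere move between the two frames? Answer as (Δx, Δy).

(-2.7, -0.8)

The blue sphere started near (7.0, 2.6) and ended near (4.3, 1.8).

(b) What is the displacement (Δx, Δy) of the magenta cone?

(1.4, -2.6)

The magenta cone started near (4.6, 6.5) and ended near (6.0, 3.9).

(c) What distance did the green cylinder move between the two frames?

3.0

From (11.4, 4.4) to (10.4, 1.6), the green cylinder covered √(1.0² + 2.8²) ≈ 3.0 units.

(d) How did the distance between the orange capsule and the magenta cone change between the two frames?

-3.8

The distance was about 5.6 in the first image and 1.8 in the second, so they moved 3.8 units closer together.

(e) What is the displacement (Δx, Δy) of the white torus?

(0.7, 1.9)

The white torus was at about (2.1, 2.9) and moved to about (2.8, 4.8).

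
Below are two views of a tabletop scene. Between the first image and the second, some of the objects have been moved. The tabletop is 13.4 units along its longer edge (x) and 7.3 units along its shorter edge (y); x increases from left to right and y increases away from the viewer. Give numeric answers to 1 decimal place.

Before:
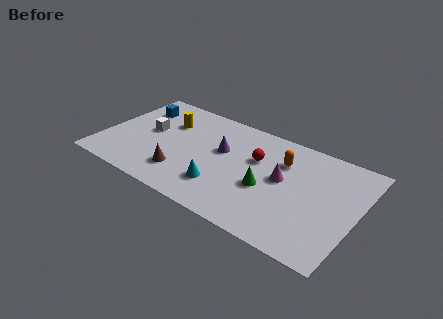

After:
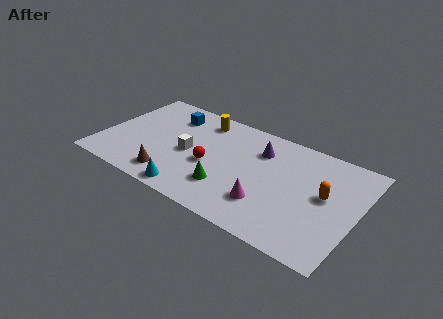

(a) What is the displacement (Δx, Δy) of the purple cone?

(1.9, 1.0)

From the two frames, the purple cone sits at roughly (6.2, 4.4) before and (8.1, 5.4) after.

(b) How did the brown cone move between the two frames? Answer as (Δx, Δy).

(-0.5, -0.5)

From the two frames, the brown cone sits at roughly (4.5, 1.8) before and (4.0, 1.3) after.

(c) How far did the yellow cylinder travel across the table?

2.0

The yellow cylinder was near (3.1, 5.1) before and (4.8, 6.1) after, so it travelled √(1.7² + 1.0²) ≈ 2.0 units.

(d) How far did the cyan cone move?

1.8

The cyan cone moved from about (6.6, 1.9) to (5.2, 0.8), a distance of √(1.4² + 1.1²) ≈ 1.8.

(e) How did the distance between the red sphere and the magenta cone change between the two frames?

+1.7

They were about 1.7 units apart before and 3.4 after — 1.7 units further apart.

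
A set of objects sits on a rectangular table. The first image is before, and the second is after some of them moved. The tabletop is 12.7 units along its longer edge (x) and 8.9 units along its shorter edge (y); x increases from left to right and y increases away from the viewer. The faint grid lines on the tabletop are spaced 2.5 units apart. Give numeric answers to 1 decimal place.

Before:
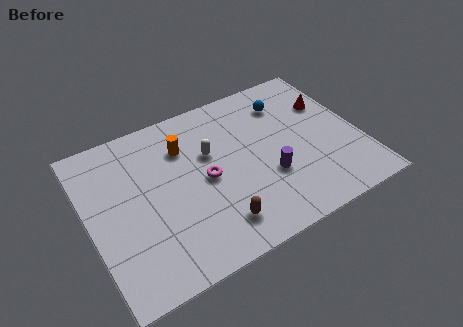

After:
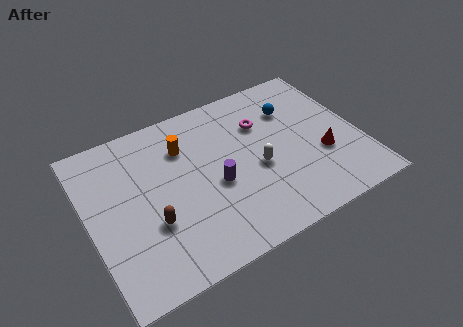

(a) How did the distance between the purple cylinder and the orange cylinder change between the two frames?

-2.0

Before: roughly 4.9 units apart; after: 2.9. That's 2.0 units closer together.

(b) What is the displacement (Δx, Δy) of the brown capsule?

(-2.8, 1.4)

From the two frames, the brown capsule sits at roughly (5.5, 1.7) before and (2.7, 3.1) after.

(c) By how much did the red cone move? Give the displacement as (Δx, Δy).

(-0.8, -2.8)

From the two frames, the red cone sits at roughly (11.6, 6.0) before and (10.8, 3.2) after.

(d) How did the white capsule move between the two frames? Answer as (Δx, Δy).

(2.0, -1.8)

The white capsule was at about (5.8, 5.6) and moved to about (7.8, 3.8).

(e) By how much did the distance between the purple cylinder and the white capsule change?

-1.5

They were about 3.5 units apart before and 2.0 after — 1.5 units closer together.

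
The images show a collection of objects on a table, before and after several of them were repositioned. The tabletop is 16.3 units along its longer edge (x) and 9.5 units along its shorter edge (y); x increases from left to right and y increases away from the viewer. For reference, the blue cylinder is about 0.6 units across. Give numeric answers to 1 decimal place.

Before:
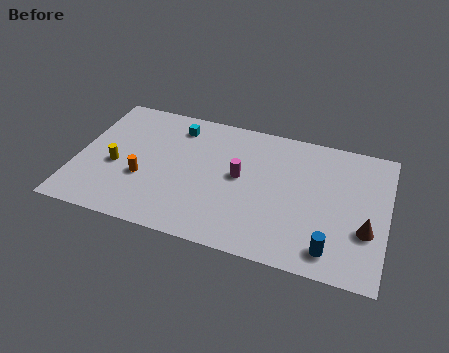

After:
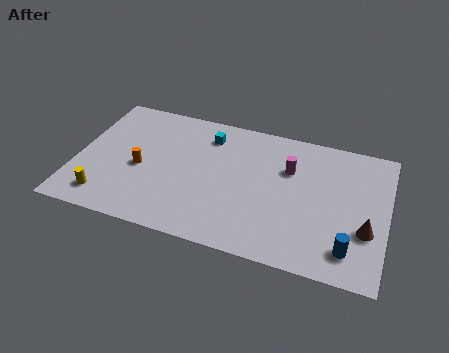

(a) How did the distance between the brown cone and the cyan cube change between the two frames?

-1.6

They were about 11.2 units apart before and 9.6 after — 1.6 units closer together.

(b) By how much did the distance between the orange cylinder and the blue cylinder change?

+1.2

The distance was about 10.2 in the first image and 11.4 in the second, so they moved 1.2 units further apart.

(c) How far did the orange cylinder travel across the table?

0.7

From (3.6, 3.5) to (3.4, 4.2), the orange cylinder covered √(0.2² + 0.7²) ≈ 0.7 units.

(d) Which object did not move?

the brown cone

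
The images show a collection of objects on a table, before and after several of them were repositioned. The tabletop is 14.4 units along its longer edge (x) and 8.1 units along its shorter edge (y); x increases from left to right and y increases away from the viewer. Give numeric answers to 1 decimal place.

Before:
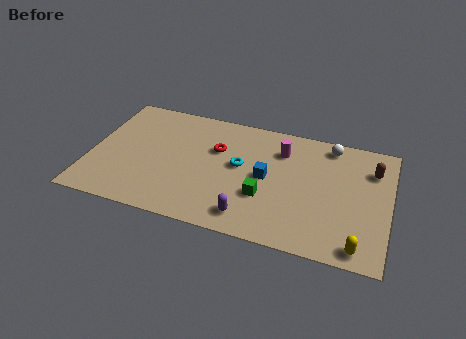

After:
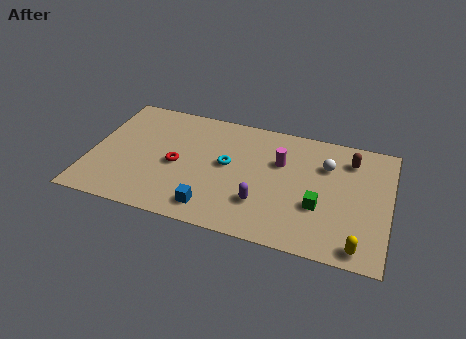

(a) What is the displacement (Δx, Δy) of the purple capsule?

(0.5, 1.0)

From the two frames, the purple capsule sits at roughly (7.9, 1.3) before and (8.4, 2.3) after.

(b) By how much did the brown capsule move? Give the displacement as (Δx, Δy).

(-1.1, 0.4)

The brown capsule was at about (13.5, 6.0) and moved to about (12.4, 6.4).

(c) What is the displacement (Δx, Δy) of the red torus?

(-1.8, -1.6)

The red torus was at about (6.0, 5.3) and moved to about (4.2, 3.7).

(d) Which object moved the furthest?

the blue cube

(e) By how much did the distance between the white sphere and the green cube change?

-2.4

They were about 5.2 units apart before and 2.8 after — 2.4 units closer together.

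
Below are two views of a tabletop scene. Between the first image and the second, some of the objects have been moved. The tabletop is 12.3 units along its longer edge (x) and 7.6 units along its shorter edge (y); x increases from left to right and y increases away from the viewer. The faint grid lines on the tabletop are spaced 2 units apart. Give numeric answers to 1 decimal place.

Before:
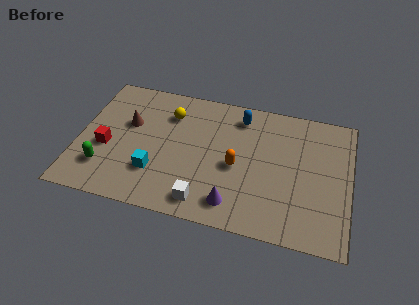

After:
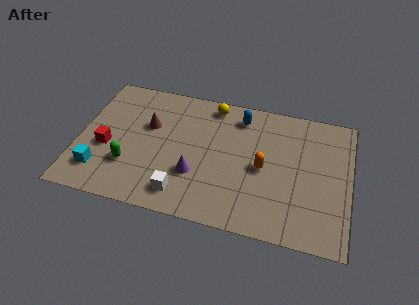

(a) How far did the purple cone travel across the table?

2.2

The purple cone was near (7.2, 1.3) before and (5.4, 2.5) after, so it travelled √(1.8² + 1.2²) ≈ 2.2 units.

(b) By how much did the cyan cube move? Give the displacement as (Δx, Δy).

(-2.5, -0.5)

The cyan cube started near (3.6, 2.2) and ended near (1.1, 1.7).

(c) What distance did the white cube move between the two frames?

1.0

The white cube moved from about (5.9, 1.1) to (4.9, 1.3), a distance of √(1.0² + 0.2²) ≈ 1.0.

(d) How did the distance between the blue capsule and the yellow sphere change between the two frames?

-1.9

Before: roughly 3.3 units apart; after: 1.4. That's 1.9 units closer together.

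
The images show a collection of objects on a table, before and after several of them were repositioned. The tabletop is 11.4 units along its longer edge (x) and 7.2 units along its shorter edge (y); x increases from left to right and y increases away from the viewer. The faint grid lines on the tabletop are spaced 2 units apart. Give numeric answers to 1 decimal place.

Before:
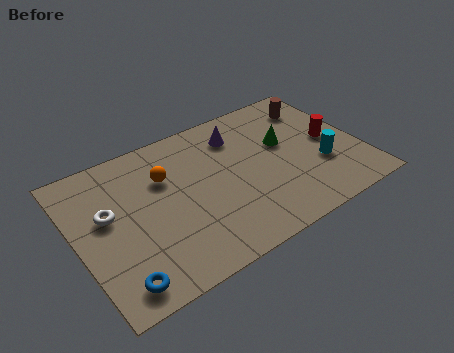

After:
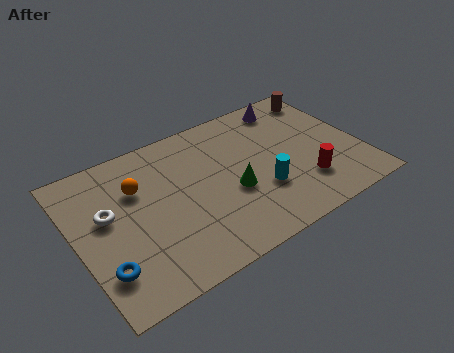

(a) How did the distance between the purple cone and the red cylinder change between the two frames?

+0.3

Before: roughly 4.0 units apart; after: 4.3. That's 0.3 units further apart.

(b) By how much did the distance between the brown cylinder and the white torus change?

+0.6

Before: roughly 8.9 units apart; after: 9.5. That's 0.6 units further apart.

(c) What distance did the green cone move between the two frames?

2.8

From (8.5, 4.3) to (6.1, 2.9), the green cone covered √(2.4² + 1.4²) ≈ 2.8 units.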